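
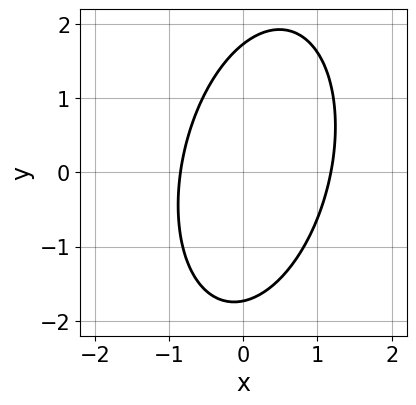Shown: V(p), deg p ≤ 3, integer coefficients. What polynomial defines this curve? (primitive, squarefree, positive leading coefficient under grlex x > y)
deg p = 2. No degree-1 curve has this shape.
Putting this together gives p.

3*x^2 - x*y + y^2 - x - 3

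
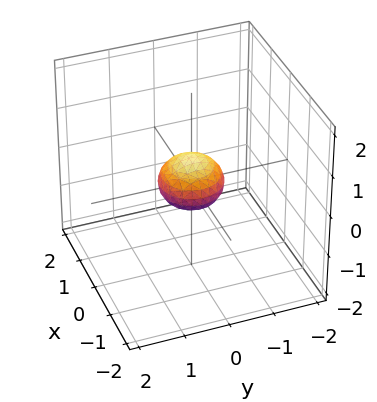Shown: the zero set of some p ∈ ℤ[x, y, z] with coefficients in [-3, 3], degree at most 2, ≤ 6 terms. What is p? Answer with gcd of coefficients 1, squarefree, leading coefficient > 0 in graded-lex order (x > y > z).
1. deg p = 2. A closed, bounded, convex surface; a quadric.
2. Symmetries: mirror symmetry z ↦ −z ⇒ only even powers of z; every cross-section ⟂ z is a circle, so x, y appear only via x² + y².
3. Reading off the gridlines: a circular section at z = 0 has radius between 0 and 1.
4. These observations pin down the coefficients.

2*x^2 + 2*y^2 + 3*z^2 - 1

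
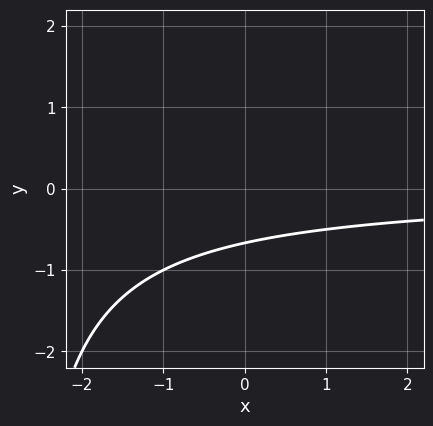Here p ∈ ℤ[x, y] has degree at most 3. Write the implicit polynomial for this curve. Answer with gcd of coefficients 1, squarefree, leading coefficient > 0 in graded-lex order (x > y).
x*y + 3*y + 2

1. deg p = 2. No degree-1 curve has this shape.
2. Against the integer gridlines: the curve avoids every integer x-axis point in the box.
3. Putting this together gives p.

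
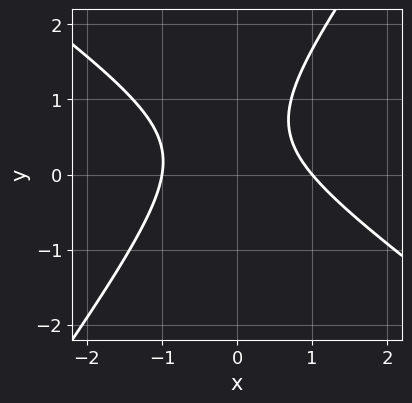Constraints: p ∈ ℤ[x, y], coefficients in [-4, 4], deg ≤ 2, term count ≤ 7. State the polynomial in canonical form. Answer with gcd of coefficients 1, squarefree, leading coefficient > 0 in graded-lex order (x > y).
3*x^2 + 2*x*y - 3*y^2 + 3*y - 3

deg p = 2.
From the axis intercepts and sections: the curve avoids every integer y-axis point in the box; among the integer gridlines, it crosses the x-axis at x ∈ {-1, 1}.
Solving for integer coefficients yields p as stated.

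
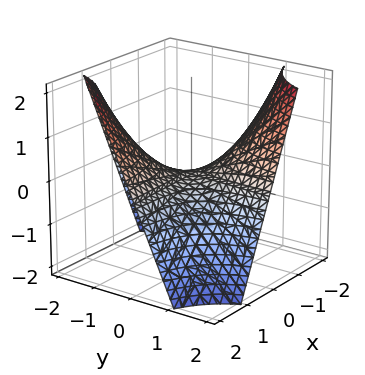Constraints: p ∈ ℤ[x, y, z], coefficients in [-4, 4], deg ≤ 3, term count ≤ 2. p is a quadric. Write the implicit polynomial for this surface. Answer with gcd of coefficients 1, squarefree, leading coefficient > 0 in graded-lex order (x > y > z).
x*y + z

(a) Degree: a saddle surface; a quadric, so deg p = 2.
(b) Against the integer gridlines: every point of the x-axis in the box is on the surface; it meets the z-axis at z = 0 (among the integer gridlines); the visible y-axis segment lies entirely on the surface.
(c) Putting this together gives p.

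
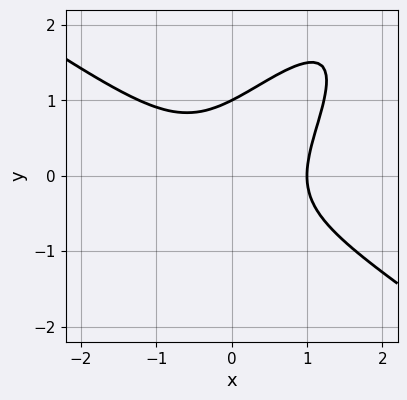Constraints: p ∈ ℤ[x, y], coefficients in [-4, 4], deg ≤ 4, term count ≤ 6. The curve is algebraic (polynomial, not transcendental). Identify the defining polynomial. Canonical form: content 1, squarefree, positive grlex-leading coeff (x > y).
2*x^3 - 3*x*y^2 + 2*y^3 - 2

1. deg p = 3.
2. Observable constraints: one x-axis crossing is at x = 1; it meets the y-axis at y = 1 (among the integer gridlines).
3. Solving for integer coefficients yields p as stated.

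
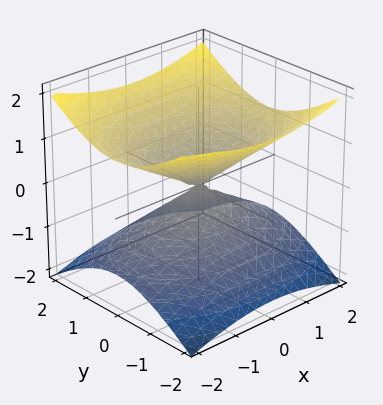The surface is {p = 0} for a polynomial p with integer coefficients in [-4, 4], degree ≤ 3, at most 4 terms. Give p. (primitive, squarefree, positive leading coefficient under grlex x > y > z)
x^2 + 2*y^2 - 3*z^2

The degree is 2 — a double cone through the origin; a quadric.
Symmetries: it's symmetric under x → −x, forcing even powers of x; it's symmetric under z → −z, forcing even powers of z; the y ↦ −y reflection is a symmetry, so y appears only in even powers.
Observable constraints: one y-axis crossing is at y = 0; one z-axis crossing is at z = 0; one x-axis crossing is at x = 0.
Fitting integer coefficients to these (and the overall shape) gives p.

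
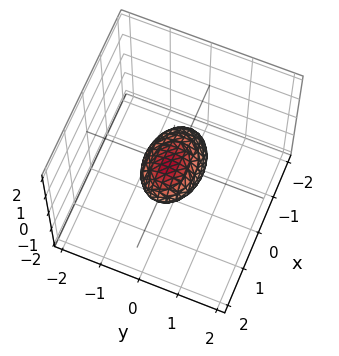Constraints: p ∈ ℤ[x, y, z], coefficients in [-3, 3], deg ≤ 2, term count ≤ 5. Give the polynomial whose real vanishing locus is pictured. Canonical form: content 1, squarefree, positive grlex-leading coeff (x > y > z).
x^2 - x*z + 2*y^2 + 2*z^2 - 1

1. The degree is 2 — the shape is more complex than any degree-1 surface.
2. Checking where it meets the axes: the x-axis gridline crossings are at x ∈ {-1, 1}.
3. Together with the visible shape, these determine p as stated.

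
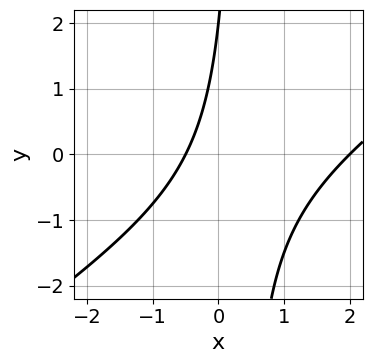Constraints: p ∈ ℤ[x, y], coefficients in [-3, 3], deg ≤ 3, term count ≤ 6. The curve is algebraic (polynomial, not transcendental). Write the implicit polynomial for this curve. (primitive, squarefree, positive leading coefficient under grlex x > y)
(a) The degree is 2 — no degree-1 curve has this shape.
(b) Reading off the gridlines: one y-axis crossing is at y = 2; it meets the x-axis at x = 2 (among the integer gridlines).
(c) Solving for integer coefficients yields p as stated.

2*x^2 - 3*x*y - 3*x + y - 2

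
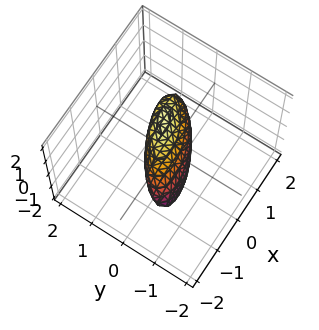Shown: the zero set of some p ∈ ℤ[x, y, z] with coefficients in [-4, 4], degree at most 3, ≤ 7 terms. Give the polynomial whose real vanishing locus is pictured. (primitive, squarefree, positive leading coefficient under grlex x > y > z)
x^2 - 2*x*y + 3*y^2 - 2*y*z + 2*z^2 - 1

(a) deg p = 2.
(b) Reading off the gridlines: among the integer gridlines, it crosses the x-axis at x ∈ {-1, 1}.
(c) Fitting integer coefficients to these (and the overall shape) gives p.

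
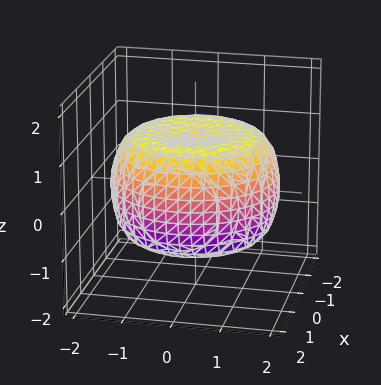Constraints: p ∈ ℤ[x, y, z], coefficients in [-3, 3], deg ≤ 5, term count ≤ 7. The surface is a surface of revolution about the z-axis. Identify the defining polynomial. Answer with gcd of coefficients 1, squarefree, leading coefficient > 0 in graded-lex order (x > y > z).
Degree: a generic line meets the surface in up to 4 points, so deg p = 4.
Symmetries: the surface is invariant under rotation about z: p = q(x² + y², z).
Observable constraints: a circular section at z = 1 has radius between 1 and 2; among the integer gridlines, it crosses the z-axis at z ∈ {-1, 1}.
Solving for integer coefficients yields p as stated.

x^4 + 2*x^2*y^2 + y^4 - 2*x^2 - 2*y^2 + 3*z^2 - 3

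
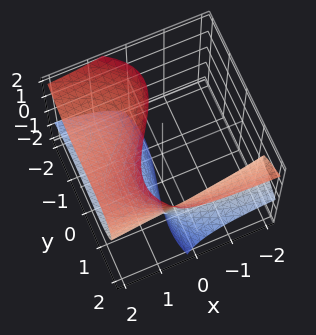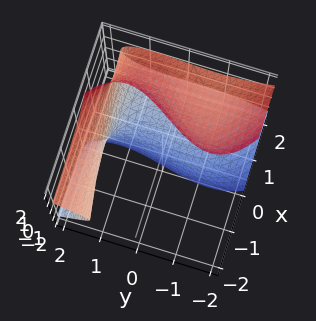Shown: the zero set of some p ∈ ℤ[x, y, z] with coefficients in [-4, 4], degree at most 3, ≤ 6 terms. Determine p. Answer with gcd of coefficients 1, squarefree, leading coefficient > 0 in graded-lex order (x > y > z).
First, deg p = 3. No degree-2 surface has this shape.
Next, from the visible intercepts: no x-intercept at any integer in the box; the surface avoids every integer z-axis point in the box.
Finally, these observations pin down the coefficients.

3*x*z^2 + y^3 - y*z^2 - 3*x*z - 3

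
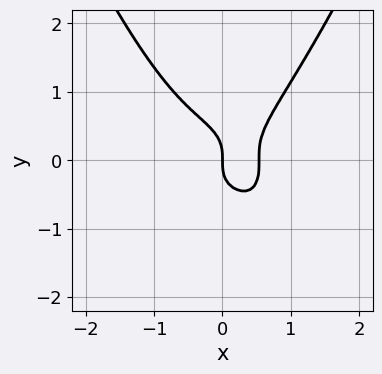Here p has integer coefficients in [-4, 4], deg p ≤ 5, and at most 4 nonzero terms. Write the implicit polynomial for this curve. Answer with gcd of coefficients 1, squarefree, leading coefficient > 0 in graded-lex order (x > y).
First, the degree is 4 — the shape is more complex than any degree-3 curve.
Then, reading off the gridlines: it crosses the y-axis at the gridline y = 0; it crosses the x-axis at the gridline x = 0.
Finally, solving for integer coefficients yields p as stated.

3*x^4 - 2*y^3 + x^2 - x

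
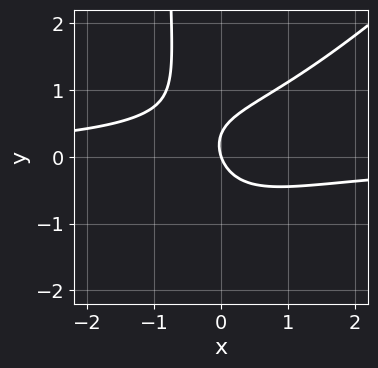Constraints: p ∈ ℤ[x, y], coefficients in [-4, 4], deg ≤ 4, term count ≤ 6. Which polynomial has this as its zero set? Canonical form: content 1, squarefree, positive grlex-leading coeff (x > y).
(a) Degree: the shape is more complex than any degree-2 curve, so deg p = 3.
(b) Against the integer gridlines: it crosses the y-axis at the gridline y = 0; it meets the x-axis at x = 0 (among the integer gridlines).
(c) Fitting integer coefficients to these (and the overall shape) gives p.

3*x^2*y - 3*x*y^2 - 3*y^2 + 3*x + y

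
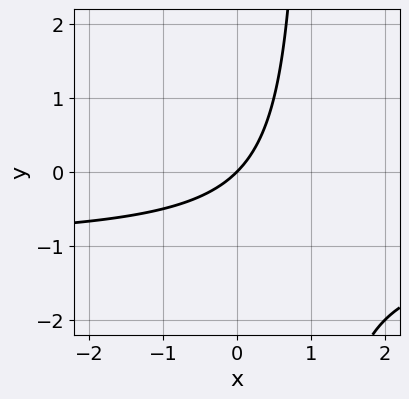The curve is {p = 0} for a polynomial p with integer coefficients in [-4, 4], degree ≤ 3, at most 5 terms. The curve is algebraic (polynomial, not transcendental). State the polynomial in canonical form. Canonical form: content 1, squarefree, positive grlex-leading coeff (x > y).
x*y + x - y

deg p = 2.
Observable constraints: it meets the y-axis at y = 0 (among the integer gridlines); one x-axis crossing is at x = 0.
Solving for integer coefficients yields p as stated.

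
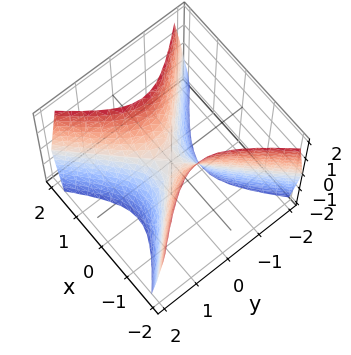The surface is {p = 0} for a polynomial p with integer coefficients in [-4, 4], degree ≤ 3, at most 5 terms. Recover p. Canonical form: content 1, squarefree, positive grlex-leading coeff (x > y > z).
1. Degree: a hyperbolic paraboloid; a quadric, so deg p = 2.
2. Symmetries: it's symmetric under x → −x, forcing even powers of x; mirror symmetry y ↦ −y ⇒ only even powers of y.
3. Checking where it meets the axes: it crosses the x-axis at the gridline x = 0; one z-axis crossing is at z = 0; it crosses the y-axis at the gridline y = 0.
4. Solving for integer coefficients yields p as stated.

2*x^2 - 2*y^2 - z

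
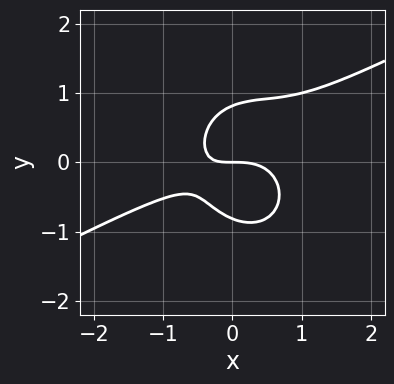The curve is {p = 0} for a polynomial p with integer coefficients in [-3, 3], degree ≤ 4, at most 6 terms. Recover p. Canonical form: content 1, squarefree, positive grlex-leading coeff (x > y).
2*x^3 - 3*x^2*y - 3*y^3 + 2*x*y + 2*y

The degree is 3 — the shape is more complex than any degree-2 curve.
From the axis intercepts and sections: it meets the x-axis at x = 0 (among the integer gridlines); it meets the y-axis at y = 0 (among the integer gridlines).
The integer polynomial consistent with all of this is the stated p.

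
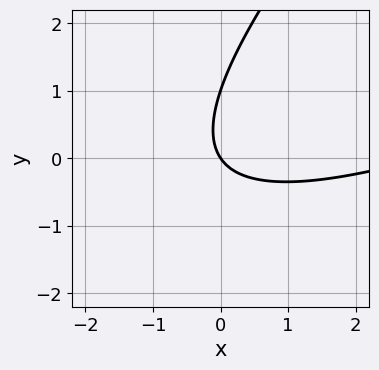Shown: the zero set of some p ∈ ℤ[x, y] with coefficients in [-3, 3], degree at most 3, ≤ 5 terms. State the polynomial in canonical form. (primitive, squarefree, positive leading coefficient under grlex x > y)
x^2 - 3*x*y + 2*y^2 - 3*x - 2*y

Degree: no degree-1 curve has this shape, so deg p = 2.
Checking where it meets the axes: it crosses the x-axis at the gridline x = 0; the y-axis gridline crossings are at y ∈ {0, 1}.
Assembling these constraints gives the stated polynomial.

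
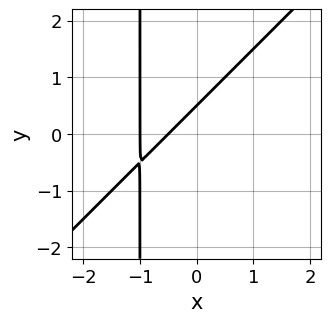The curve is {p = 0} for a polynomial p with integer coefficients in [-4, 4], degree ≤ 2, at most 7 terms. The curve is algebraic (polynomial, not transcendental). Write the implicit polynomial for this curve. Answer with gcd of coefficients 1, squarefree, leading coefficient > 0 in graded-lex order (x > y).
2*x^2 - 2*x*y + 3*x - 2*y + 1

(a) deg p = 2.
(b) From the axis intercepts and sections: it meets the x-axis at x = -1 (among the integer gridlines).
(c) Matching integer coefficients to the picture gives p.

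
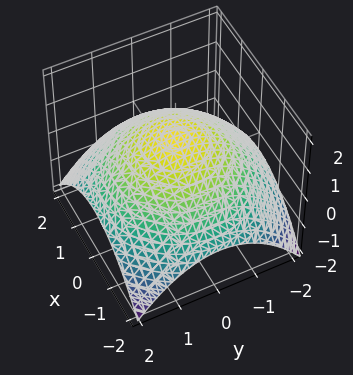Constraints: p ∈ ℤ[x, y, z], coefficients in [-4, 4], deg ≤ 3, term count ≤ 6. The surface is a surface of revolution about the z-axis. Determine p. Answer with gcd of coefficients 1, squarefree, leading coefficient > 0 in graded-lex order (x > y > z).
(a) The degree is 2 — the shape is more complex than any degree-1 surface.
(b) Symmetry: the z-axis is an axis of rotation, so x and y enter only as x² + y².
(c) Checking where it meets the axes: a circular section at z = 0 has radius between 1 and 2; it meets the z-axis at z = 1 (among the integer gridlines).
(d) The integer polynomial consistent with all of this is the stated p.

x^2 + y^2 + 3*z - 3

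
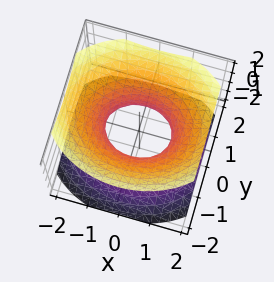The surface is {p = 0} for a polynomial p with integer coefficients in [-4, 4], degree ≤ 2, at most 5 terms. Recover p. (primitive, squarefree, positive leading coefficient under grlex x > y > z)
2*x^2 + 3*y^2 - 3*z^2 - 2

(a) deg p = 2. One connected sheet with a waist; a quadric.
(b) Symmetries: it's symmetric under z → −z, forcing even powers of z; the x ↦ −x reflection is a symmetry, so x appears only in even powers; mirror symmetry y ↦ −y ⇒ only even powers of y.
(c) Observable constraints: the x-axis gridline crossings are at x ∈ {-1, 1}; the surface avoids every integer z-axis point in the box.
(d) Matching integer coefficients to the picture gives p.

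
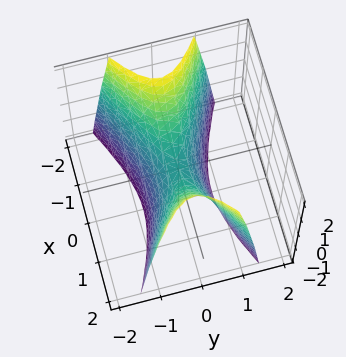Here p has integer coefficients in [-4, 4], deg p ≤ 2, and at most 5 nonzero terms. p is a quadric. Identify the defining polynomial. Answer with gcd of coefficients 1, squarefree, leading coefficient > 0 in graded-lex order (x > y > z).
x^2 - 3*y^2 - z

(a) deg p = 2. A saddle surface; a quadric.
(b) Symmetries: it's symmetric under x → −x, forcing even powers of x; the y ↦ −y reflection is a symmetry, so y appears only in even powers.
(c) From the axis intercepts and sections: one y-axis crossing is at y = 0; it crosses the x-axis at the gridline x = 0.
(d) Putting this together gives p.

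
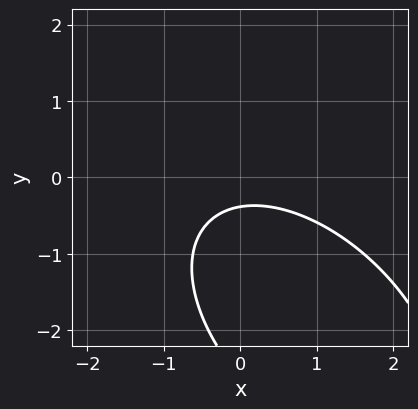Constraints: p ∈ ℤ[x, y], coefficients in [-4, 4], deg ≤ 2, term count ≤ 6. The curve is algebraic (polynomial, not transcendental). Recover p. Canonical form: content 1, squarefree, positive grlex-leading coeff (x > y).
First, deg p = 2. No degree-1 curve has this shape.
Then, from the visible intercepts: it misses every integer gridline on the x-axis.
Finally, together with the visible shape, these determine p as stated.

x^2 + x*y + y^2 + 3*y + 1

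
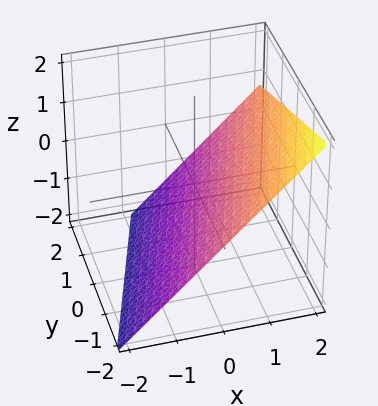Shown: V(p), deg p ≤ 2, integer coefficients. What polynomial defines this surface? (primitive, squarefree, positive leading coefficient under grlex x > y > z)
3*x - y - 3*z - 2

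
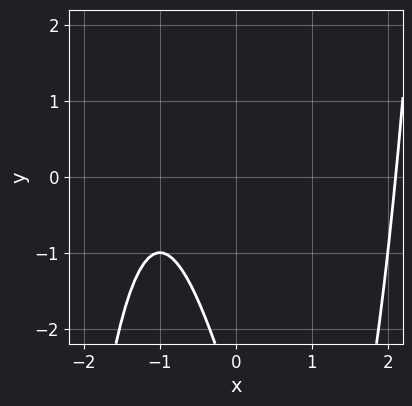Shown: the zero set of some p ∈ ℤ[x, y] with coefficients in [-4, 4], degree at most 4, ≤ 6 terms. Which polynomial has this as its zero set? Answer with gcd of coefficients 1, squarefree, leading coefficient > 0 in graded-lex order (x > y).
(a) deg p = 3.
(b) Against the integer gridlines: no y-intercept at any integer in the box; it misses every integer gridline on the x-axis.
(c) Solving for integer coefficients yields p as stated.

x^3 - 3*x - y - 3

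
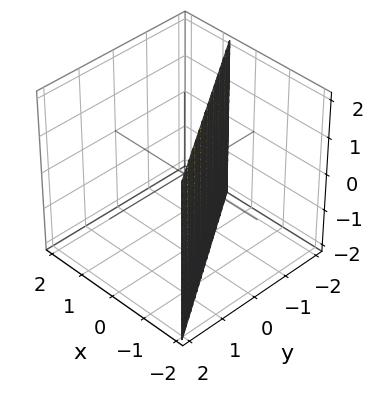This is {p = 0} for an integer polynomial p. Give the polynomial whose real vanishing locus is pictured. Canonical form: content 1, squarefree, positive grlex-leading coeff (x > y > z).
Degree: the surface is flat (a plane), so deg p = 1.
From the visible intercepts: it misses every integer gridline on the z-axis; it crosses the y-axis at the gridline y = -1.
Putting this together gives p.

3*x + 2*y + 2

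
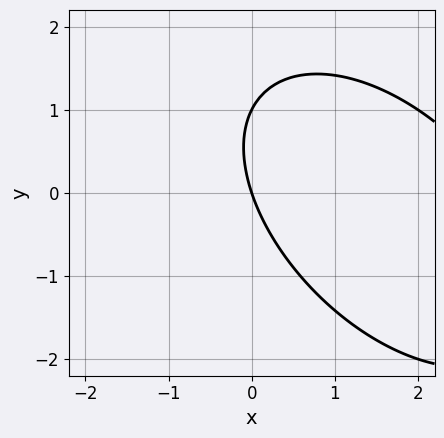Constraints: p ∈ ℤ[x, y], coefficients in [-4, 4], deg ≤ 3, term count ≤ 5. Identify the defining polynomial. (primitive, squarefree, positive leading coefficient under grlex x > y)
(a) The degree is 2 — the shape is more complex than any degree-1 curve.
(b) Checking where it meets the axes: one x-axis crossing is at x = 0; the y-axis gridline crossings are at y ∈ {0, 1}.
(c) Fitting integer coefficients to these (and the overall shape) gives p.

x^2 + x*y + y^2 - 3*x - y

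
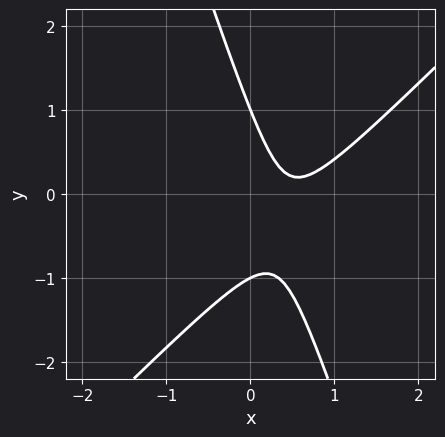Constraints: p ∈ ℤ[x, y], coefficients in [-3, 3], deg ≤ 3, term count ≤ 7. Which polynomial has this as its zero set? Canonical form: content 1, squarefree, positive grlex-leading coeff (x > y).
3*x^2 - 2*x*y - y^2 - 3*x + 1

Degree: no degree-1 curve has this shape, so deg p = 2.
Checking where it meets the axes: the y-axis gridline crossings are at y ∈ {-1, 1}; no x-intercept at any integer in the box.
Assembling these constraints gives the stated polynomial.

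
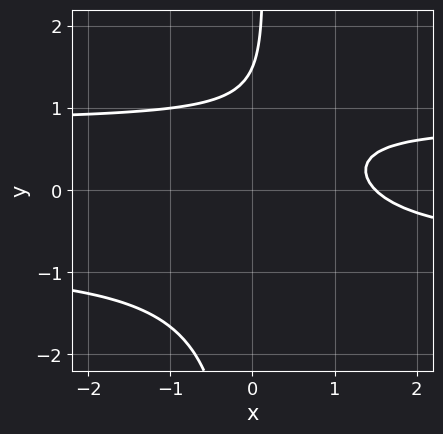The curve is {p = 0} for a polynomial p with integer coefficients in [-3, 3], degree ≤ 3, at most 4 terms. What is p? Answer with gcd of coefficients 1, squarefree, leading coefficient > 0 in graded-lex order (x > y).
(a) The degree is 3 — a generic line meets the curve in up to 3 points.
(b) Matching integer coefficients to the picture gives p.

3*x*y^2 - 2*x - 2*y + 3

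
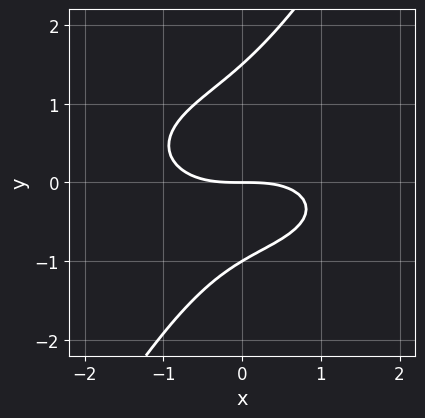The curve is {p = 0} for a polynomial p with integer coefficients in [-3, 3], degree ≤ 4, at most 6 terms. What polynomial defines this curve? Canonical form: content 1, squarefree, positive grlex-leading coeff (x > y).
x^3 + 3*x*y^2 - 2*y^3 + y^2 + 3*y

(a) The degree is 3 — the shape is more complex than any degree-2 curve.
(b) Checking where it meets the axes: the y-axis gridline crossings are at y ∈ {-1, 0}; it crosses the x-axis at the gridline x = 0.
(c) Together with the visible shape, these determine p as stated.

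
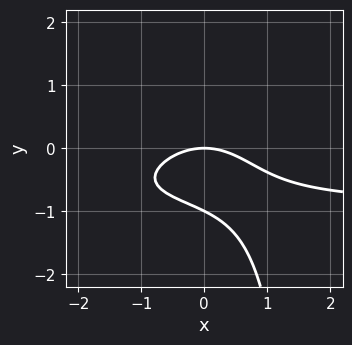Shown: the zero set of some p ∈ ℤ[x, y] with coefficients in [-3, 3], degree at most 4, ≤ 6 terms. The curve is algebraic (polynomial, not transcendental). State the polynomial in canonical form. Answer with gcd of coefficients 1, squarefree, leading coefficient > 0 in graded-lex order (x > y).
x^2*y - x*y^2 + x^2 + 2*y^2 + 2*y

First, degree: no degree-2 curve has this shape, so deg p = 3.
Then, from the axis intercepts and sections: one x-axis crossing is at x = 0; among the integer gridlines, it crosses the y-axis at y ∈ {-1, 0}.
Finally, putting this together gives p.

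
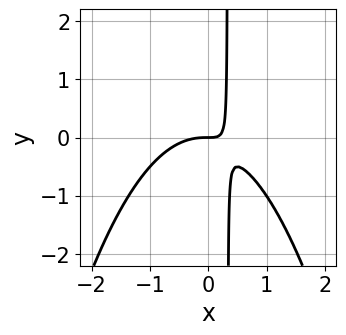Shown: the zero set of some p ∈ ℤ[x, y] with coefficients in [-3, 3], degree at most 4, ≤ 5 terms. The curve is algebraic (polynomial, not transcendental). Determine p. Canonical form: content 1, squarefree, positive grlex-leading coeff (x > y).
1. deg p = 3. No degree-2 curve has this shape.
2. From the visible intercepts: it crosses the x-axis at the gridline x = 0; it meets the y-axis at y = 0 (among the integer gridlines).
3. Solving for integer coefficients yields p as stated.

2*x^3 + 3*x*y - y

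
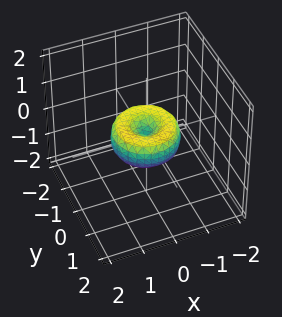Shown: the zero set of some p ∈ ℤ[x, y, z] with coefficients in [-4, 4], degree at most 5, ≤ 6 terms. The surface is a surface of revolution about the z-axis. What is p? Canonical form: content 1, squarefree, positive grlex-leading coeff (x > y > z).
First, the degree is 4 — a generic line meets the surface in up to 4 points.
Then, symmetries: every cross-section ⟂ z is a circle, so x, y appear only via x² + y².
Then, checking where it meets the axes: among the integer gridlines, it crosses the x-axis at x ∈ {-1, 0, 1}; a circular section at z = 0 has radius exactly 1.
Finally, matching integer coefficients to the picture gives p. Check: (0, 1, 0) on the y-axis lies on the surface, and p(0, 1, 0) = 0. ✓

x^4 + 2*x^2*y^2 + y^4 - x^2 - y^2 + z^2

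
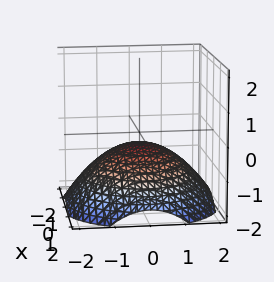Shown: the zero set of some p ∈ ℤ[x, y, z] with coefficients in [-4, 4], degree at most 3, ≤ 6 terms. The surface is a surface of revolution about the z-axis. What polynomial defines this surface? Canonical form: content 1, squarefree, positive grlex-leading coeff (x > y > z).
x^2 + y^2 + 3*z + 1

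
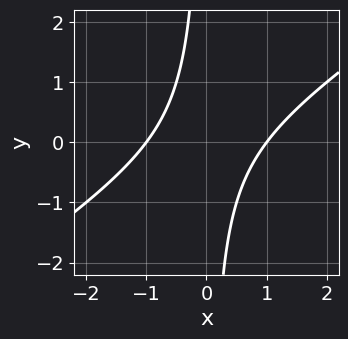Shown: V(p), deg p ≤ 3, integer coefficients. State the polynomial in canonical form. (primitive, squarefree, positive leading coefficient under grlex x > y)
1. The degree is 2 — no degree-1 curve has this shape.
2. From the visible intercepts: the curve avoids every integer y-axis point in the box; the x-axis gridline crossings are at x ∈ {-1, 1}.
3. Matching integer coefficients to the picture gives p.

2*x^2 - 3*x*y - 2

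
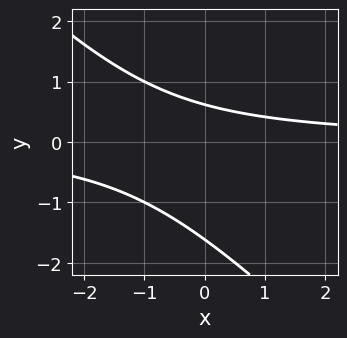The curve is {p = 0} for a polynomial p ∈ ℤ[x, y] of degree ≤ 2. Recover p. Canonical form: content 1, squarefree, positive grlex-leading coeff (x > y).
1. deg p = 2. A generic line meets the curve in up to 2 points.
2. From the visible intercepts: the curve avoids every integer x-axis point in the box.
3. Together with the visible shape, these determine p as stated.

x*y + y^2 + y - 1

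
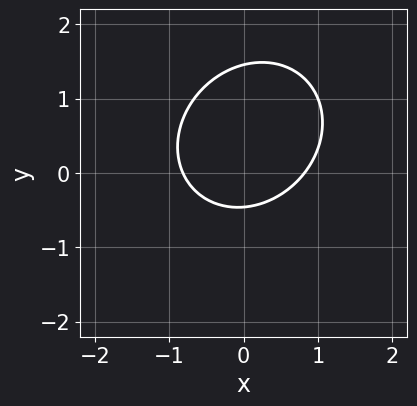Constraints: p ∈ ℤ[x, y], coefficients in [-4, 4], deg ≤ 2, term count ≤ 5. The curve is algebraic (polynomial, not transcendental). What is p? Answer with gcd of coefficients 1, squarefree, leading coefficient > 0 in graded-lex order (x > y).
(a) deg p = 2. A generic line meets the curve in up to 2 points.
(b) The integer polynomial consistent with all of this is the stated p.

3*x^2 - x*y + 3*y^2 - 3*y - 2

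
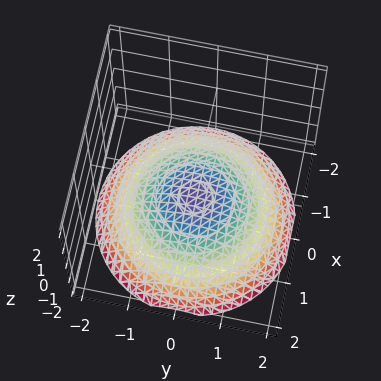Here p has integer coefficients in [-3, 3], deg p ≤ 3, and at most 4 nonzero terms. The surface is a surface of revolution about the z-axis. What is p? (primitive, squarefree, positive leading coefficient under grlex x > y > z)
x^2 + y^2 + 3*z + 2

1. Degree: a generic line meets the surface in up to 2 points, so deg p = 2.
2. Symmetries: the z-axis is an axis of rotation, so x and y enter only as x² + y².
3. Checking where it meets the axes: no x-intercept at any integer in the box; a circular section at z = -1 has radius exactly 1; it misses every integer gridline on the y-axis.
4. Solving for integer coefficients yields p as stated.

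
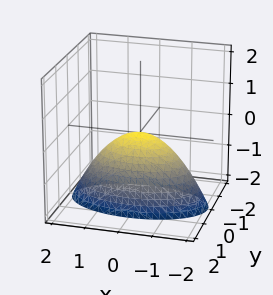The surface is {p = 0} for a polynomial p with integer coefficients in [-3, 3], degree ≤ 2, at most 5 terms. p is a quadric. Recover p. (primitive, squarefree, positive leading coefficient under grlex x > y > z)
The degree is 2 — a paraboloid; a quadric.
Symmetries: it's symmetric under y → −y, forcing even powers of y; mirror symmetry x ↦ −x ⇒ only even powers of x.
Against the integer gridlines: one x-axis crossing is at x = 0; it crosses the y-axis at the gridline y = 0.
Together with the visible shape, these determine p as stated.

x^2 + 3*y^2 + 2*z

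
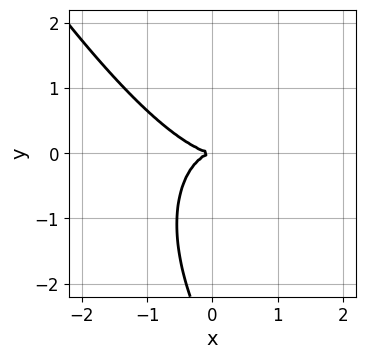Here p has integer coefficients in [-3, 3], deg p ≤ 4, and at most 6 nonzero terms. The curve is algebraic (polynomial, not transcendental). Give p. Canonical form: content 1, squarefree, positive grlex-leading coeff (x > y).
1. Degree: the shape is more complex than any degree-2 curve, so deg p = 3.
2. Checking where it meets the axes: it meets the y-axis at y = 0 (among the integer gridlines); one x-axis crossing is at x = 0.
3. The integer polynomial consistent with all of this is the stated p.

2*x^3 + 2*x^2*y + 2*x*y^2 + y^3 + 3*y^2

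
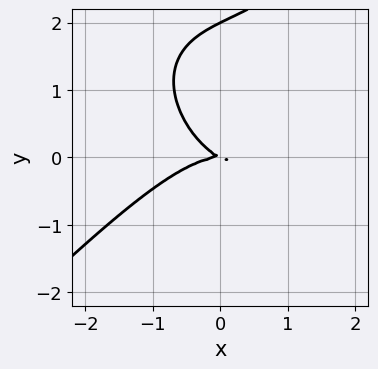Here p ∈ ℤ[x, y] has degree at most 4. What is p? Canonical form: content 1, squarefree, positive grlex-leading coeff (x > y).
x^3 - y^3 + x*y + 2*y^2

(a) The degree is 3 — no degree-2 curve has this shape.
(b) Reading off the gridlines: it crosses the x-axis at the gridline x = 0; the y-axis gridline crossings are at y ∈ {0, 2}.
(c) Assembling these constraints gives the stated polynomial.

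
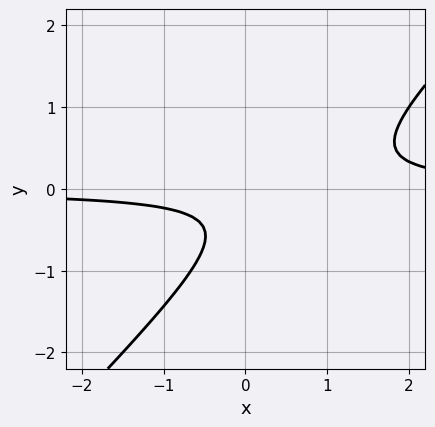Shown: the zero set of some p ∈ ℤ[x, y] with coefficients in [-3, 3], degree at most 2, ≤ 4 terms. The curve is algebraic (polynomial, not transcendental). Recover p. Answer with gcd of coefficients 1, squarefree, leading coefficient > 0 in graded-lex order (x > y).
3*x*y - 3*y^2 - 2*y - 1

(a) The degree is 2 — a generic line meets the curve in up to 2 points.
(b) From the visible intercepts: it misses every integer gridline on the x-axis; the curve avoids every integer y-axis point in the box.
(c) Fitting integer coefficients to these (and the overall shape) gives p.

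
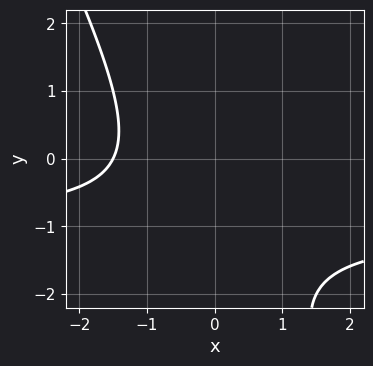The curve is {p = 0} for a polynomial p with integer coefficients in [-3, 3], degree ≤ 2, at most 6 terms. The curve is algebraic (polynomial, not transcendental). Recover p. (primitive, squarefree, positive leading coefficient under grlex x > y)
2*x*y + y^2 + 2*x + 2*y + 3

The degree is 2 — no degree-1 curve has this shape.
Observable constraints: no y-intercept at any integer in the box.
These observations pin down the coefficients.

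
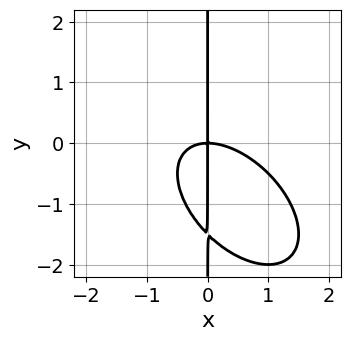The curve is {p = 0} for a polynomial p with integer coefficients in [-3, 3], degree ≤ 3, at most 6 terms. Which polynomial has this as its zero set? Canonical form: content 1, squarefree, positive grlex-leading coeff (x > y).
Degree: a generic line meets the curve in up to 3 points, so deg p = 3.
Reading off the gridlines: every point of the y-axis in the box is on the curve; it crosses the x-axis at the gridline x = 0.
Assembling these constraints gives the stated polynomial.

2*x^3 + 2*x^2*y + 2*x*y^2 + 3*x*y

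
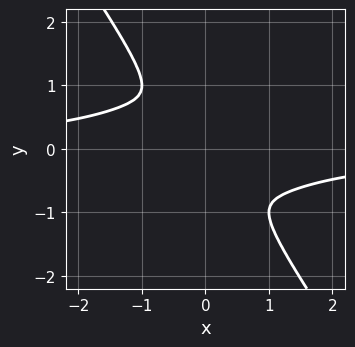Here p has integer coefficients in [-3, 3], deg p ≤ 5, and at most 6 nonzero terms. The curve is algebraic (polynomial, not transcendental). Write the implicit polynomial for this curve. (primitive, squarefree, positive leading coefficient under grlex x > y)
deg p = 4.
Solving for integer coefficients yields p as stated.

x^3*y + x*y^3 + y^4 + x^2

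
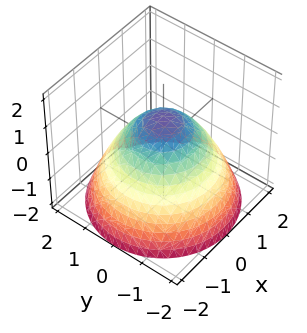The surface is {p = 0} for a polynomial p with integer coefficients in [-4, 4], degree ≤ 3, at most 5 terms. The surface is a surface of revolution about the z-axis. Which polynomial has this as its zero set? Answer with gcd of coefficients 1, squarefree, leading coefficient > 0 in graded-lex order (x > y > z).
2*x^2 + 2*y^2 + 3*z - 3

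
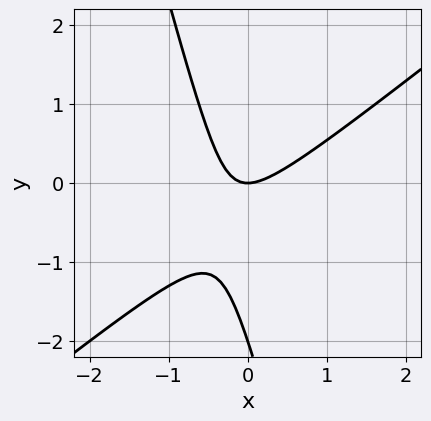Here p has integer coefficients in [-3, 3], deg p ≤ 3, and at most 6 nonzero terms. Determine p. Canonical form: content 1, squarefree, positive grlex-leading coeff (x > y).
(a) The degree is 2 — no degree-1 curve has this shape.
(b) Checking where it meets the axes: one x-axis crossing is at x = 0; among the integer gridlines, it crosses the y-axis at y ∈ {-2, 0}.
(c) Fitting integer coefficients to these (and the overall shape) gives p.

3*x^2 - 3*x*y - y^2 - 2*y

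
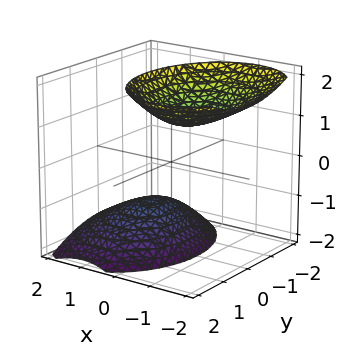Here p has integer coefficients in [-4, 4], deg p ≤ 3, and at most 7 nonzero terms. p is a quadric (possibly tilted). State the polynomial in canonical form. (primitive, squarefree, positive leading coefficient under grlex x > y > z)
1. There are 2 components.
2. deg p = 2.
3. Observable constraints: no x-intercept at any integer in the box; it misses every integer gridline on the y-axis.
4. Solving for integer coefficients yields p as stated.

3*x^2 + 3*x*z + 2*y^2 - 2*z^2 + 3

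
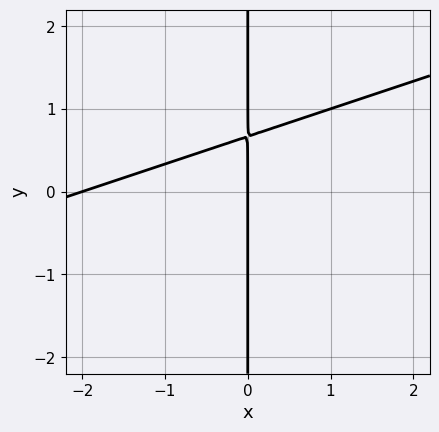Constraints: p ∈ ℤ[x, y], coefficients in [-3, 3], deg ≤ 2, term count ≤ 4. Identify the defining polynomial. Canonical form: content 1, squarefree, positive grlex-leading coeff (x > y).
x^2 - 3*x*y + 2*x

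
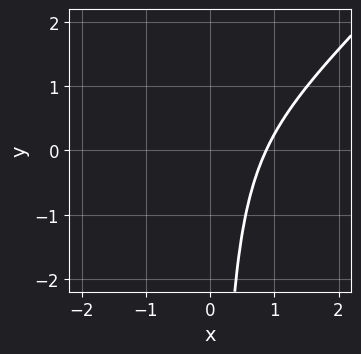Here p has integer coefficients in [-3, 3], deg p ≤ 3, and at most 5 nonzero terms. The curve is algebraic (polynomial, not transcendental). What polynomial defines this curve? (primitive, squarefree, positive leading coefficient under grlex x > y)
1. The degree is 3 — the shape is more complex than any degree-2 curve.
2. Against the integer gridlines: it misses every integer gridline on the y-axis.
3. Assembling these constraints gives the stated polynomial.

3*x^3 - 3*x^2*y - x*y - 2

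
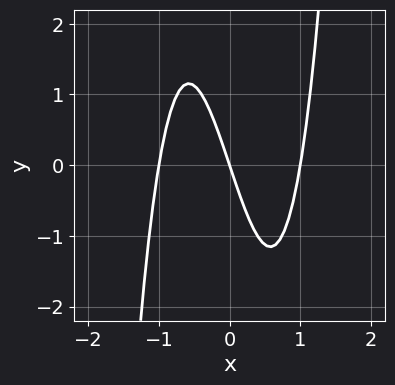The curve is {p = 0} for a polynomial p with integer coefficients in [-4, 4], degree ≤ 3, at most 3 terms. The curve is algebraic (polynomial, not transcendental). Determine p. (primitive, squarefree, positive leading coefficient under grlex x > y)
(a) The degree is 3 — the shape is more complex than any degree-2 curve.
(b) Checking where it meets the axes: the x-axis gridline crossings are at x ∈ {-1, 0, 1}; it meets the y-axis at y = 0 (among the integer gridlines).
(c) Together with the visible shape, these determine p as stated.

3*x^3 - 3*x - y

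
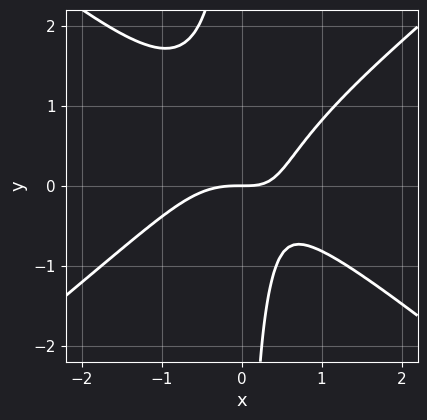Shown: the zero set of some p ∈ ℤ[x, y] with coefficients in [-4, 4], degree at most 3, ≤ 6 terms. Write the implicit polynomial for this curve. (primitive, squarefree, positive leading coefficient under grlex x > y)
(a) The degree is 3 — a generic line meets the curve in up to 3 points.
(b) From the axis intercepts and sections: one x-axis crossing is at x = 0; one y-axis crossing is at y = 0.
(c) Solving for integer coefficients yields p as stated.

2*x^3 - 3*x*y^2 + 2*x*y - 2*y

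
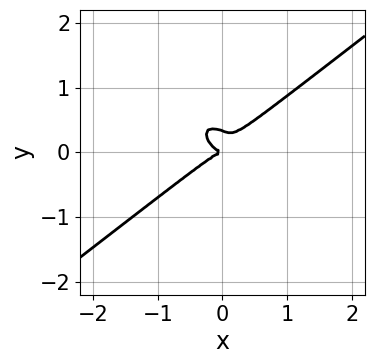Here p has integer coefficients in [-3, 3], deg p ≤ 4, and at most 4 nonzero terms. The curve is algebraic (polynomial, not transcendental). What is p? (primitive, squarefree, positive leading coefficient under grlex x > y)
2*x^3 - x*y^2 - 3*y^3 + y^2

deg p = 3.
Checking where it meets the axes: it meets the y-axis at y = 0 (among the integer gridlines); it crosses the x-axis at the gridline x = 0.
These observations pin down the coefficients.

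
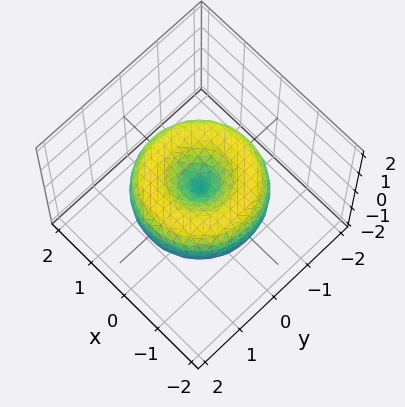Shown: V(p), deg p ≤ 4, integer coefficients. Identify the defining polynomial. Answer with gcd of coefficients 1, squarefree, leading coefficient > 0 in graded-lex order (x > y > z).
1. Degree: a generic line meets the surface in up to 4 points, so deg p = 4.
2. Symmetries: the z-axis is an axis of rotation, so x and y enter only as x² + y².
3. Reading off the gridlines: it crosses the y-axis at the gridline y = 0; a circular section at z = 0 has radius between 1 and 2; one z-axis crossing is at z = 0; it crosses the x-axis at the gridline x = 0.
4. These observations pin down the coefficients.

x^4 + 2*x^2*y^2 + y^4 - 2*x^2 - 2*y^2 + 2*z^2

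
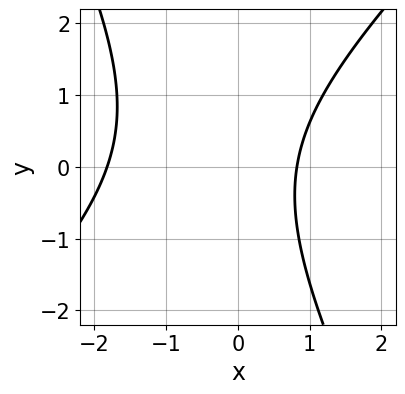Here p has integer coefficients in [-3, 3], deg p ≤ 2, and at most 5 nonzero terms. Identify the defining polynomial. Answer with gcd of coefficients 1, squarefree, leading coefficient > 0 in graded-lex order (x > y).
First, degree: a generic line meets the curve in up to 2 points, so deg p = 2.
Then, from the visible intercepts: the curve avoids every integer y-axis point in the box.
Finally, matching integer coefficients to the picture gives p.

2*x^2 - x*y - y^2 + 2*x - 3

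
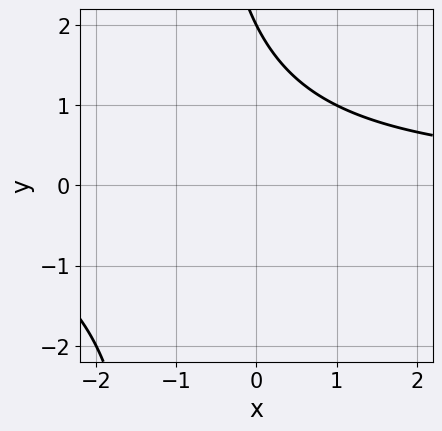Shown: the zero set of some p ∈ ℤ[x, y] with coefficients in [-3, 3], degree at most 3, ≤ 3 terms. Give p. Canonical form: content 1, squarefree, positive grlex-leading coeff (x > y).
(a) Degree: the shape is more complex than any degree-1 curve, so deg p = 2.
(b) From the axis intercepts and sections: it crosses the y-axis at the gridline y = 2; it misses every integer gridline on the x-axis.
(c) Together with the visible shape, these determine p as stated.

x*y + y - 2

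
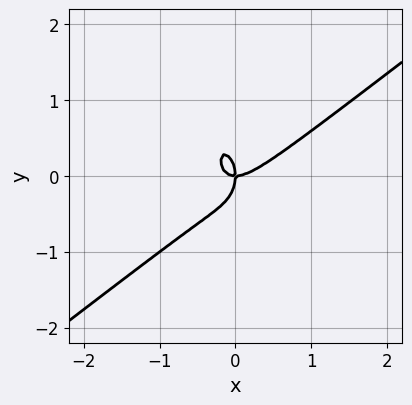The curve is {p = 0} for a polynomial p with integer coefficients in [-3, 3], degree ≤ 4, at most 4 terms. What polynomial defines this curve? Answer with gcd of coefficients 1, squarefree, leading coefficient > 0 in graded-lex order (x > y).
2*x^3 - 2*x^2*y - y^3 - x*y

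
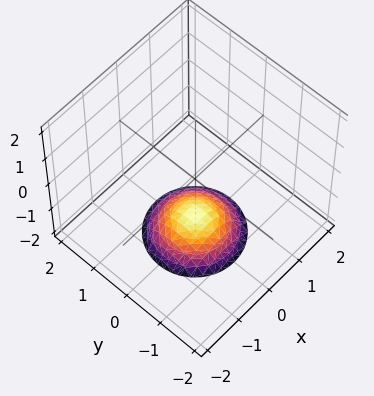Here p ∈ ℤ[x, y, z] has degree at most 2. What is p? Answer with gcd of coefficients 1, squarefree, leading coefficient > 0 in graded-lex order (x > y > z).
First, deg p = 2. The shape is more complex than any degree-1 surface.
Next, symmetries: rotational symmetry about the z-axis ⇒ p depends on x, y only through x² + y².
Next, reading off the gridlines: no x-intercept at any integer in the box; it misses every integer gridline on the y-axis; a circular section at z = -2 has radius exactly 1.
Finally, solving for integer coefficients yields p as stated.

x^2 + y^2 + 2*z + 3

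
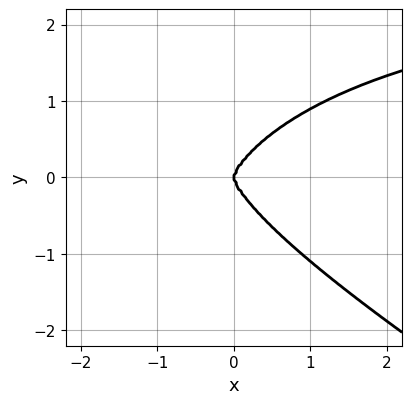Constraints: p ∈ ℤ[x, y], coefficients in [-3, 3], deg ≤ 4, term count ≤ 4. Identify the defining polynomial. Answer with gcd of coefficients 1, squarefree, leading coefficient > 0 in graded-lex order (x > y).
x^3*y + x^2*y^2 + 2*y^4 - 3*x^3

Degree: a generic line meets the curve in up to 4 points, so deg p = 4.
Checking where it meets the axes: one x-axis crossing is at x = 0; it crosses the y-axis at the gridline y = 0.
Together with the visible shape, these determine p as stated.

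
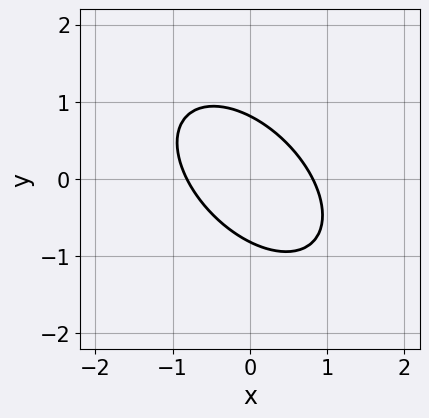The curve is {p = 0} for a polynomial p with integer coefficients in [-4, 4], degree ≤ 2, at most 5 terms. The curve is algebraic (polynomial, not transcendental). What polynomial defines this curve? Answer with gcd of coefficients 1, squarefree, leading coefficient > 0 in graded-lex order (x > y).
3*x^2 + 3*x*y + 3*y^2 - 2

(a) The degree is 2 — no degree-1 curve has this shape.
(b) Solving for integer coefficients yields p as stated.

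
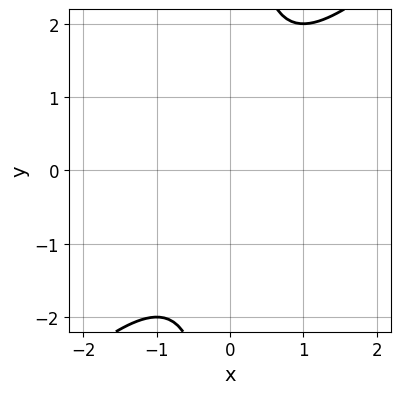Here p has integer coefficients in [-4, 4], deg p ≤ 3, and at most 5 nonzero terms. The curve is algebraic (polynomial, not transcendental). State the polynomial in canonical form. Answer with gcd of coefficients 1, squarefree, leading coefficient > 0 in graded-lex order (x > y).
x^2 - x*y + 1

First, degree: a generic line meets the curve in up to 2 points, so deg p = 2.
Next, observable constraints: it misses every integer gridline on the x-axis; the curve avoids every integer y-axis point in the box.
Finally, together with the visible shape, these determine p as stated.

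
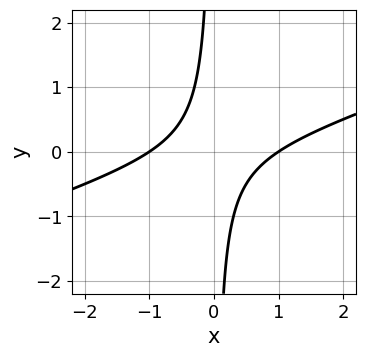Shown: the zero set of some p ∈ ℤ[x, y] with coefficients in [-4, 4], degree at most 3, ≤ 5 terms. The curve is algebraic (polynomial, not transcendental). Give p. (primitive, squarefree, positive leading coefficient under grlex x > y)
(a) The degree is 2 — the shape is more complex than any degree-1 curve.
(b) Checking where it meets the axes: among the integer gridlines, it crosses the x-axis at x ∈ {-1, 1}; no y-intercept at any integer in the box.
(c) Matching integer coefficients to the picture gives p.

x^2 - 3*x*y - 1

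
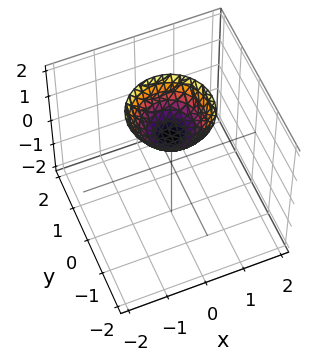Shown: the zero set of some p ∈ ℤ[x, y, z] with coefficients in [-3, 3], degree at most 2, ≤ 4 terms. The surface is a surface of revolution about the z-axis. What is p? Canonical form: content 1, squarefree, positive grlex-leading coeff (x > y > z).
x^2 + y^2 - z + 1

1. deg p = 2. A generic line meets the surface in up to 2 points.
2. Symmetries: every cross-section ⟂ z is a circle, so x, y appear only via x² + y².
3. From the axis intercepts and sections: the surface avoids every integer y-axis point in the box; a circular section at z = 2 has radius exactly 1.
4. Matching integer coefficients to the picture gives p. Check: (0, 0, 1) on the z-axis lies on the surface, and p(0, 0, 1) = 0. ✓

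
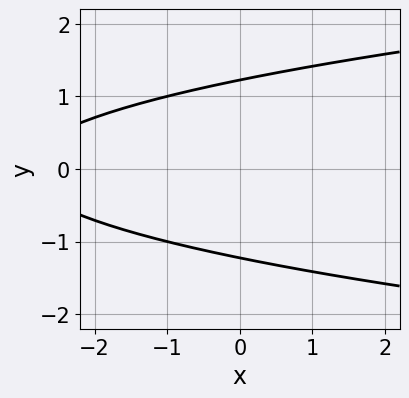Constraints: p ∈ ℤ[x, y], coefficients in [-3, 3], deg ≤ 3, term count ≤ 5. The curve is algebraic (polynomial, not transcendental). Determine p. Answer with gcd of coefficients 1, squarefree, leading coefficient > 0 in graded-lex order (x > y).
deg p = 2.
Symmetries: it's symmetric under y → −y, forcing even powers of y.
Observable constraints: the curve avoids every integer x-axis point in the box.
These observations pin down the coefficients.

2*y^2 - x - 3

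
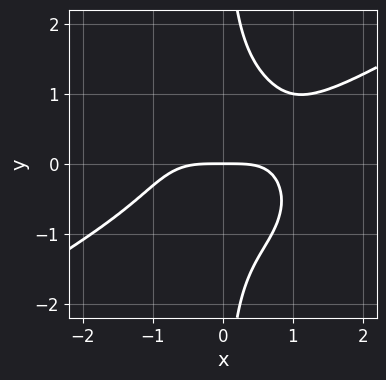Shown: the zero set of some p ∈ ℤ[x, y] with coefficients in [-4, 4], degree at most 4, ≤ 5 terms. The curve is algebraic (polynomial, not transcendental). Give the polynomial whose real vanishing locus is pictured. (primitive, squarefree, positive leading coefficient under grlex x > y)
deg p = 4. No degree-3 curve has this shape.
Against the integer gridlines: it crosses the y-axis at the gridline y = 0; it meets the x-axis at x = 0 (among the integer gridlines).
Putting this together gives p.

x^4 - x^3*y - 2*x*y^3 + 2*y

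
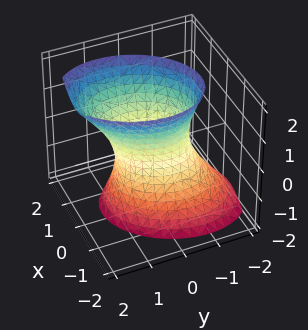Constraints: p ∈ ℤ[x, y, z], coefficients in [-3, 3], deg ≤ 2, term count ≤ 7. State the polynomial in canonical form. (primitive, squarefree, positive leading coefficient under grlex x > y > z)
1. The degree is 2 — no degree-1 surface has this shape.
2. Reading off the gridlines: among the integer gridlines, it crosses the y-axis at y ∈ {-1, 1}; the surface avoids every integer z-axis point in the box.
3. Assembling these constraints gives the stated polynomial.

3*x^2 - x*y + 2*y^2 - y*z - z^2 - 2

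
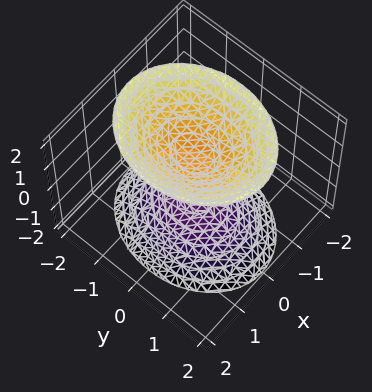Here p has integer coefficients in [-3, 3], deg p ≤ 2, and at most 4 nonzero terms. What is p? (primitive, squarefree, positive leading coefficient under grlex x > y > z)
3*x^2 + 2*y^2 - 2*z^2 + 2

First, there are 2 components.
Then, the degree is 2 — two separate bowl-shaped sheets opening away from each other; a quadric.
Then, symmetries: it's symmetric under z → −z, forcing even powers of z; the x ↦ −x reflection is a symmetry, so x appears only in even powers; the y ↦ −y reflection is a symmetry, so y appears only in even powers.
Next, checking where it meets the axes: among the integer gridlines, it crosses the z-axis at z ∈ {-1, 1}; no x-intercept at any integer in the box.
Finally, solving for integer coefficients yields p as stated.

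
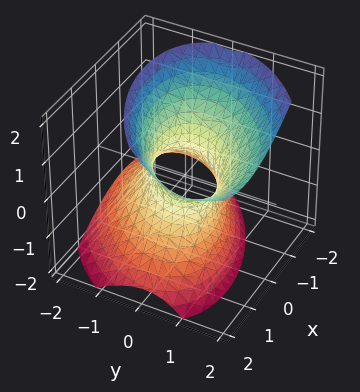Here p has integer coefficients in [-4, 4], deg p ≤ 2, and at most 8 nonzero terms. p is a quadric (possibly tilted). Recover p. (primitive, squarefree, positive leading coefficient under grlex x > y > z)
2*x^2 - 2*x*y + 3*y^2 - 2*y*z - 2*z^2 - 2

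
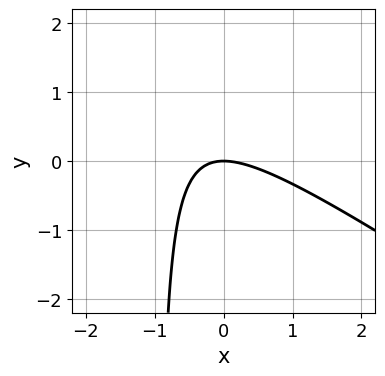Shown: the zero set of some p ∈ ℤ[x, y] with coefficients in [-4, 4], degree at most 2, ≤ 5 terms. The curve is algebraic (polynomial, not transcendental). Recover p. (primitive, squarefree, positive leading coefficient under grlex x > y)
2*x^2 + 3*x*y + 3*y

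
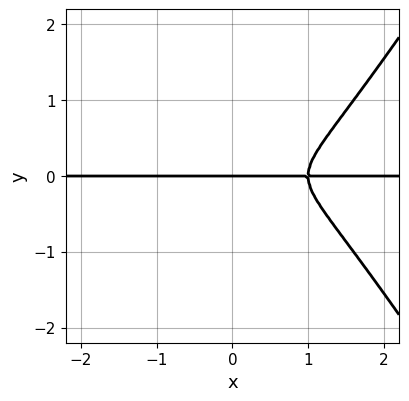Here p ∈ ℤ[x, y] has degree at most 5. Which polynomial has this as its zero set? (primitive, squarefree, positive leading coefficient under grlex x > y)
3*x^3*y - x*y^3 - 3*x^2*y - 3*y^3

1. Degree: no degree-3 curve has this shape, so deg p = 4.
2. Checking where it meets the axes: the visible x-axis segment lies entirely on the curve; it meets the y-axis at y = 0 (among the integer gridlines).
3. Together with the visible shape, these determine p as stated.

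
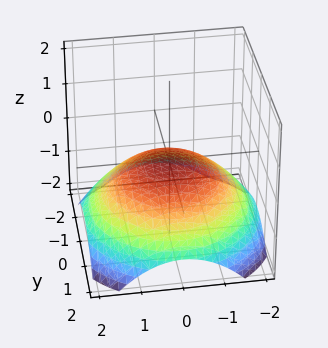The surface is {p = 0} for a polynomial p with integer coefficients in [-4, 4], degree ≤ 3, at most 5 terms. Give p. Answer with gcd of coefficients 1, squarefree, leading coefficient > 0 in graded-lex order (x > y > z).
(a) The degree is 2 — a paraboloid; a quadric.
(b) Symmetries: rotational symmetry about the z-axis ⇒ p depends on x, y only through x² + y².
(c) Reading off the gridlines: it meets the y-axis at y = 0 (among the integer gridlines); it meets the x-axis at x = 0 (among the integer gridlines); a circular section at z = -1 has radius between 1 and 2.
(d) Assembling these constraints gives the stated polynomial.

x^2 + y^2 + 3*z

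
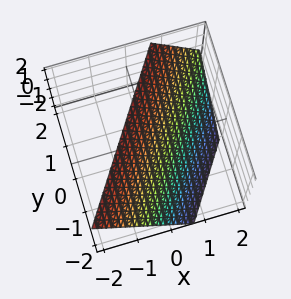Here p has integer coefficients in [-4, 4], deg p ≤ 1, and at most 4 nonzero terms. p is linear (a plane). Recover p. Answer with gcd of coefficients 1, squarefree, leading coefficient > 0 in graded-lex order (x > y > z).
3*x - 2*y + 2*z - 2

Degree: every cross-section is a straight line — this is a plane, so deg p = 1.
Against the integer gridlines: one y-axis crossing is at y = -1; it meets the z-axis at z = 1 (among the integer gridlines).
Matching integer coefficients to the picture gives p.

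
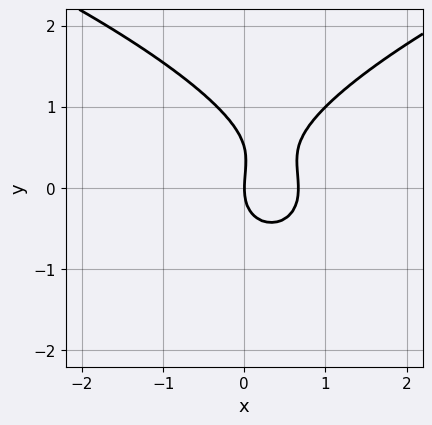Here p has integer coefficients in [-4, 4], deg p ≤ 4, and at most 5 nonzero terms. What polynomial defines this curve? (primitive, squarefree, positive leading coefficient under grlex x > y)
2*y^3 - 3*x^2 - y^2 + 2*x

(a) The degree is 3 — a generic line meets the curve in up to 3 points.
(b) From the visible intercepts: it meets the y-axis at y = 0 (among the integer gridlines); it meets the x-axis at x = 0 (among the integer gridlines).
(c) Putting this together gives p.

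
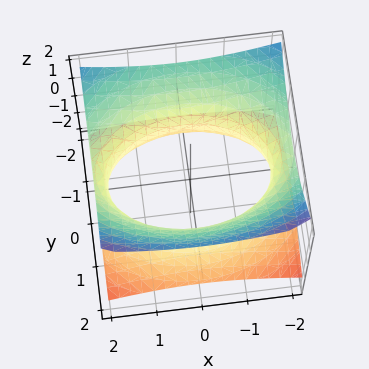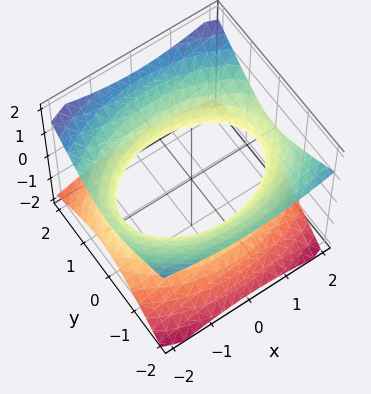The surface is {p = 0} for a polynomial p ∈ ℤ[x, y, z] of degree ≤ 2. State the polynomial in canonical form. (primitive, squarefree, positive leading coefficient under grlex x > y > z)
First, deg p = 2. No degree-1 surface has this shape.
Then, against the integer gridlines: no z-intercept at any integer in the box.
Finally, matching integer coefficients to the picture gives p.

x^2 + 2*y^2 + y*z - 3*z^2 - 3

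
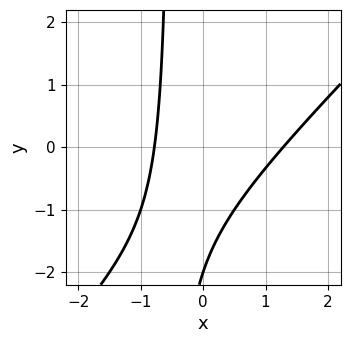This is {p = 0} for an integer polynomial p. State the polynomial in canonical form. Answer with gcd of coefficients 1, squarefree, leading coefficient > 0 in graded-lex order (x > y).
Degree: the shape is more complex than any degree-1 curve, so deg p = 2.
Against the integer gridlines: it crosses the y-axis at the gridline y = -2.
Assembling these constraints gives the stated polynomial.

2*x^2 - 2*x*y - x - y - 2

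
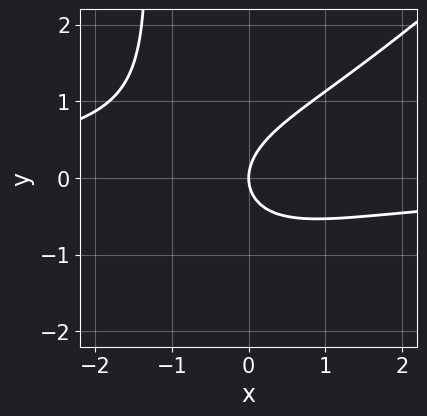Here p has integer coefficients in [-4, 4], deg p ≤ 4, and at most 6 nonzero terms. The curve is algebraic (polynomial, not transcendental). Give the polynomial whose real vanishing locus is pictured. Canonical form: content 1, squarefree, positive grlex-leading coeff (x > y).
2*x^2*y - 2*x*y^2 + x*y - 3*y^2 + 3*x

(a) The degree is 3 — a generic line meets the curve in up to 3 points.
(b) From the axis intercepts and sections: one y-axis crossing is at y = 0; one x-axis crossing is at x = 0.
(c) The integer polynomial consistent with all of this is the stated p.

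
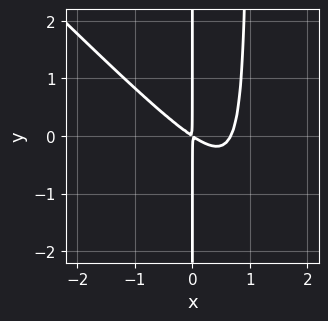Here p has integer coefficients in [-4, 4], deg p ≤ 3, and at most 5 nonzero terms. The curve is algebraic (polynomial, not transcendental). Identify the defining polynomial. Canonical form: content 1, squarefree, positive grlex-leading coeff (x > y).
(a) Degree: a generic line meets the curve in up to 3 points, so deg p = 3.
(b) Against the integer gridlines: the visible y-axis segment lies entirely on the curve.
(c) Assembling these constraints gives the stated polynomial.

3*x^3 + 3*x^2*y - 2*x^2 - 3*x*y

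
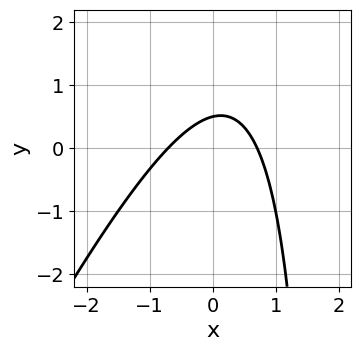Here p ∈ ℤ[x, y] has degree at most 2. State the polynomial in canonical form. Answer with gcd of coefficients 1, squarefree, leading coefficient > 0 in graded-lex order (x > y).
(a) deg p = 2. A generic line meets the curve in up to 2 points.
(b) Putting this together gives p.

2*x^2 - x*y + 2*y - 1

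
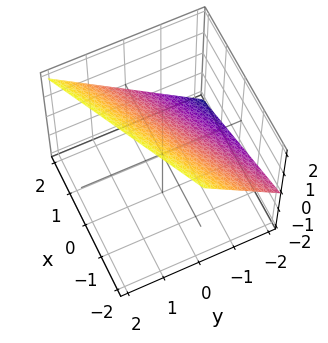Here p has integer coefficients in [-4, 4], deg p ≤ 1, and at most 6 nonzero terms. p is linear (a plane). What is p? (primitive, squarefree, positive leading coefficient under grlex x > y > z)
x - 2*y + 2*z - 2

(a) deg p = 1.
(b) Against the integer gridlines: one z-axis crossing is at z = 1; one x-axis crossing is at x = 2; one y-axis crossing is at y = -1.
(c) Together with the visible shape, these determine p as stated.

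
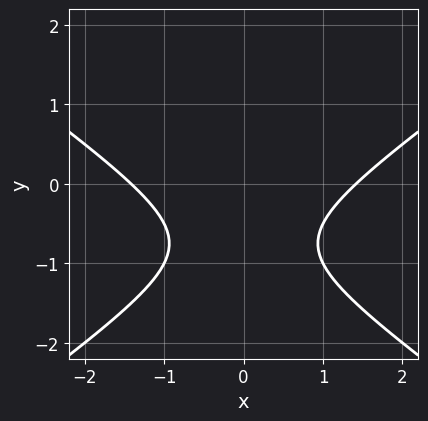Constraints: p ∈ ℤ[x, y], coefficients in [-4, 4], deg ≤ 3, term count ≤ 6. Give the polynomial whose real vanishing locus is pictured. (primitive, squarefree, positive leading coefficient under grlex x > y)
x^2 - 2*y^2 - 3*y - 2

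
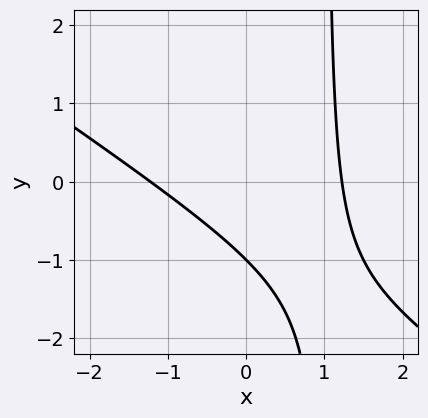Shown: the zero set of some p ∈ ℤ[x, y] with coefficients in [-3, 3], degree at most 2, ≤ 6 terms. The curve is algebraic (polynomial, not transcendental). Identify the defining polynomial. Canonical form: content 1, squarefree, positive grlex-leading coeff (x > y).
2*x^2 + 3*x*y - 3*y - 3

First, the degree is 2 — the shape is more complex than any degree-1 curve.
Then, reading off the gridlines: it crosses the y-axis at the gridline y = -1.
Finally, solving for integer coefficients yields p as stated.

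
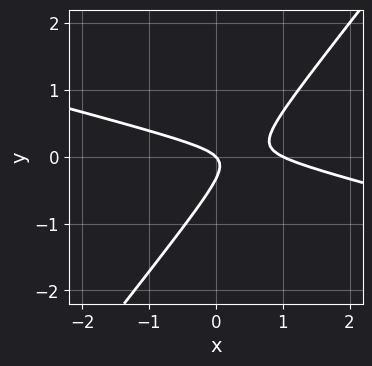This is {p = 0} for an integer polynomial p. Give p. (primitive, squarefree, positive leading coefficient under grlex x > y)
(a) Degree: no degree-1 curve has this shape, so deg p = 2.
(b) Against the integer gridlines: among the integer gridlines, it crosses the x-axis at x ∈ {0, 1}; it crosses the y-axis at the gridline y = 0.
(c) The integer polynomial consistent with all of this is the stated p.

x^2 + 3*x*y - 3*y^2 - x - y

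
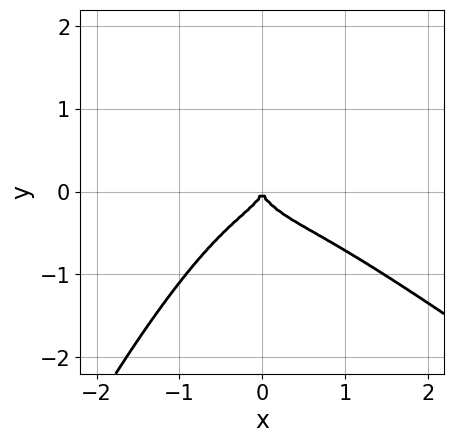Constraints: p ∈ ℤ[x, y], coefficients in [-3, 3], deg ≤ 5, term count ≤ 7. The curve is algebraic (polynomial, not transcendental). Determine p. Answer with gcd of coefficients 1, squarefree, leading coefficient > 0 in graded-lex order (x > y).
2*x^4 + 2*x^3*y - x^2*y^2 + 3*y^3 + x^2

First, the degree is 4 — the shape is more complex than any degree-3 curve.
Then, from the visible intercepts: one x-axis crossing is at x = 0; it meets the y-axis at y = 0 (among the integer gridlines).
Finally, together with the visible shape, these determine p as stated.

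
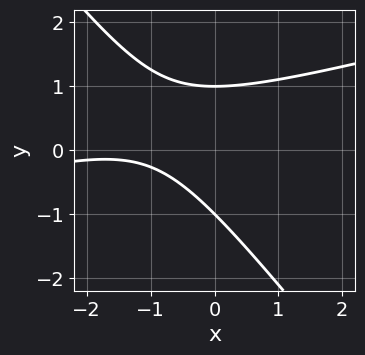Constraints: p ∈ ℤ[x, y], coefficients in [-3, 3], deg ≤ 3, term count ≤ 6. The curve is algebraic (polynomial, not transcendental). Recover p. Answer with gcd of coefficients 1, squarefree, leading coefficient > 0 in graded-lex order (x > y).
First, the degree is 2 — a generic line meets the curve in up to 2 points.
Next, from the axis intercepts and sections: it misses every integer gridline on the x-axis; the y-axis gridline crossings are at y ∈ {-1, 1}.
Finally, these observations pin down the coefficients.

x^2 - 3*x*y - 3*y^2 + 3*x + 3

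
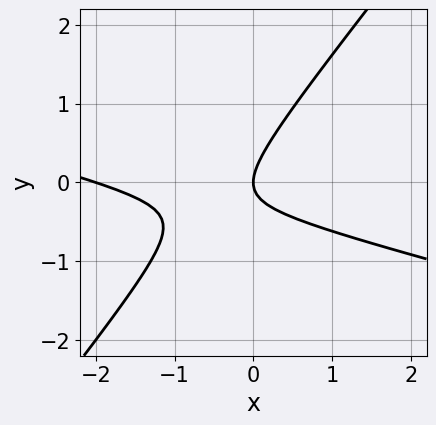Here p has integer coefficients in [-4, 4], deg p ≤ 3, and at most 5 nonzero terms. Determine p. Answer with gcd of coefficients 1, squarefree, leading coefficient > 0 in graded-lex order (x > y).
x^2 + 3*x*y - 3*y^2 + 2*x

First, the degree is 2 — a generic line meets the curve in up to 2 points.
Next, observable constraints: among the integer gridlines, it crosses the x-axis at x ∈ {-2, 0}; one y-axis crossing is at y = 0.
Finally, fitting integer coefficients to these (and the overall shape) gives p.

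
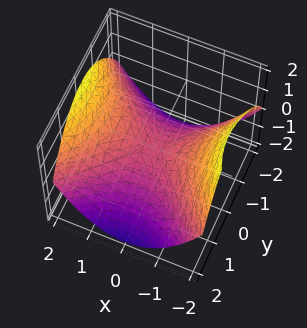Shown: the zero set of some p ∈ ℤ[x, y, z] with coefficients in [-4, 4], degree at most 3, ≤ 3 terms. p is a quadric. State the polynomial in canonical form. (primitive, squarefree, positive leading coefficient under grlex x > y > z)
x^2 - y^2 - 2*z

1. Degree: a hyperbolic paraboloid; a quadric, so deg p = 2.
2. Symmetries: it's symmetric under y → −y, forcing even powers of y; the x ↦ −x reflection is a symmetry, so x appears only in even powers.
3. From the visible intercepts: it crosses the y-axis at the gridline y = 0; one z-axis crossing is at z = 0; it meets the x-axis at x = 0 (among the integer gridlines).
4. Solving for integer coefficients yields p as stated.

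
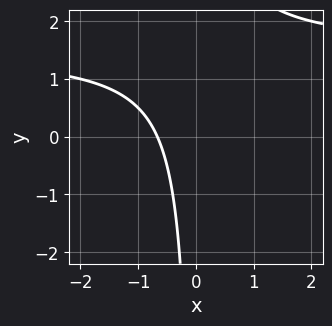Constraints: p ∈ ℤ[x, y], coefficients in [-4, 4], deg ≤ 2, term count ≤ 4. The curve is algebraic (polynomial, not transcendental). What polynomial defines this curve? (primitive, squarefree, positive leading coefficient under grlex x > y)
2*x*y - 3*x - 2

First, the degree is 2 — a generic line meets the curve in up to 2 points.
Then, against the integer gridlines: the curve avoids every integer y-axis point in the box.
Finally, matching integer coefficients to the picture gives p.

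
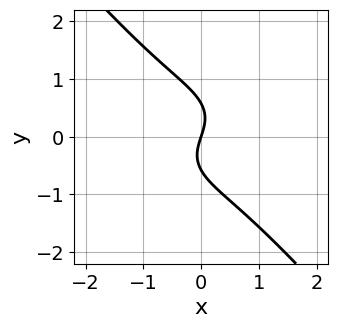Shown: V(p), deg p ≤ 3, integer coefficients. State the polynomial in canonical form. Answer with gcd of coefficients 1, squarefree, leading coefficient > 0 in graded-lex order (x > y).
2*x^3 + 2*x*y^2 + 3*y^3 + 3*x - y

(a) Degree: a generic line meets the curve in up to 3 points, so deg p = 3.
(b) From the axis intercepts and sections: it meets the y-axis at y = 0 (among the integer gridlines); it meets the x-axis at x = 0 (among the integer gridlines).
(c) Together with the visible shape, these determine p as stated.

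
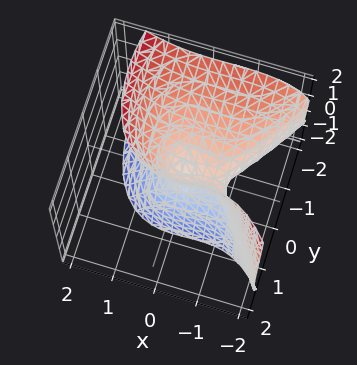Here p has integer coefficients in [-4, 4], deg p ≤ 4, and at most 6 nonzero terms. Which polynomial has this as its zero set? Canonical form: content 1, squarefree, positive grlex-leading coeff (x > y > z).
First, the degree is 3 — a generic line meets the surface in up to 3 points.
Then, checking where it meets the axes: one z-axis crossing is at z = 0; it crosses the y-axis at the gridline y = 0.
Finally, assembling these constraints gives the stated polynomial. Check: (-1, 0, 0) on the x-axis lies on the surface, and p(-1, 0, 0) = 0. ✓

2*x^3 + 2*y*z^2 + 2*x^2 + 3*y^2 - 2*z^2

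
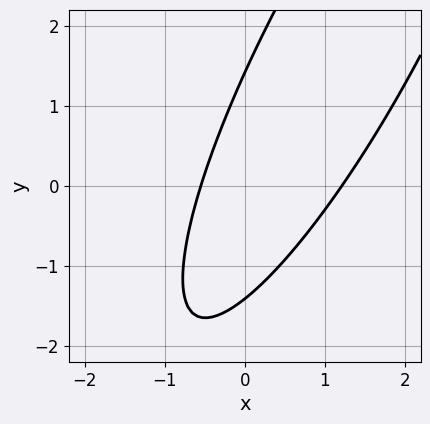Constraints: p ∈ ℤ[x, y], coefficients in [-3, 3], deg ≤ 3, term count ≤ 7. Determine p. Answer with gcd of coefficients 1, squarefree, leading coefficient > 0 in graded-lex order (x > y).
3*x^2 - 3*x*y + y^2 - 2*x - 2

1. deg p = 2. A generic line meets the curve in up to 2 points.
2. Solving for integer coefficients yields p as stated.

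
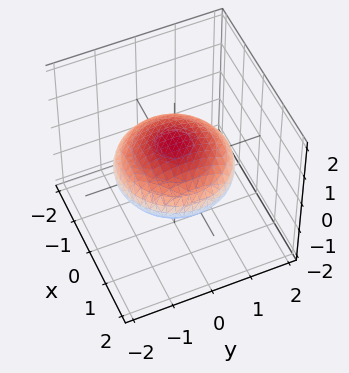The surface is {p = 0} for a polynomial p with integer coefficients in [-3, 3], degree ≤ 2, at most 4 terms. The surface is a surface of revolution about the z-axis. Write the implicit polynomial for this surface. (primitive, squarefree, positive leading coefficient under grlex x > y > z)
Degree: the shape is more complex than any degree-1 surface, so deg p = 2.
Symmetries: every cross-section ⟂ z is a circle, so x, y appear only via x² + y².
From the axis intercepts and sections: a circular section at z = 0 has radius between 1 and 2.
Fitting integer coefficients to these (and the overall shape) gives p.

x^2 + y^2 + 3*z^2 - 2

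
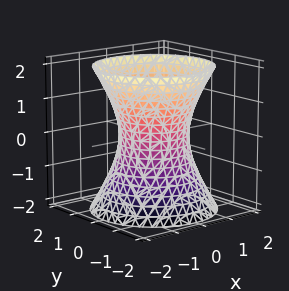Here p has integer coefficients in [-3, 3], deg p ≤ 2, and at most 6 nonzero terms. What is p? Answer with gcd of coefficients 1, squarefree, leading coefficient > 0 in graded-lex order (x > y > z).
2*x^2 + 2*y^2 - z^2 - 2

First, degree: an hourglass — one-sheet hyperboloid; a quadric, so deg p = 2.
Next, symmetries: it's symmetric under z → −z, forcing even powers of z; every cross-section ⟂ z is a circle, so x, y appear only via x² + y².
Next, observable constraints: the x-axis gridline crossings are at x ∈ {-1, 1}; the y-axis gridline crossings are at y ∈ {-1, 1}.
Finally, matching integer coefficients to the picture gives p.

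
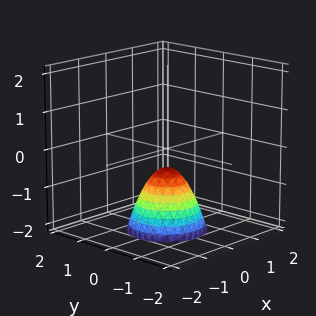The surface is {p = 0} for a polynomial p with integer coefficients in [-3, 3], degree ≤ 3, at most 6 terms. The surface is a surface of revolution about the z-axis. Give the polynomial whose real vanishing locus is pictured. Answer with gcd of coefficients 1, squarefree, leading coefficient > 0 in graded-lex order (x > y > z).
3*x^2 + 3*y^2 + 2*z + 1

First, the degree is 2 — the shape is more complex than any degree-1 surface.
Next, symmetries: the surface is invariant under rotation about z: p = q(x² + y², z).
Then, checking where it meets the axes: the surface avoids every integer x-axis point in the box; no y-intercept at any integer in the box.
Finally, assembling these constraints gives the stated polynomial.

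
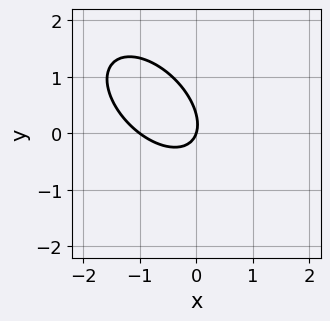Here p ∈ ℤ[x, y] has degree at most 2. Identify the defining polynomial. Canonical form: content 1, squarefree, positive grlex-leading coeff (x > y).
(a) Degree: a generic line meets the curve in up to 2 points, so deg p = 2.
(b) From the visible intercepts: among the integer gridlines, it crosses the x-axis at x ∈ {-1, 0}; it crosses the y-axis at the gridline y = 0.
(c) Assembling these constraints gives the stated polynomial.

3*x^2 + 3*x*y + 3*y^2 + 3*x - y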